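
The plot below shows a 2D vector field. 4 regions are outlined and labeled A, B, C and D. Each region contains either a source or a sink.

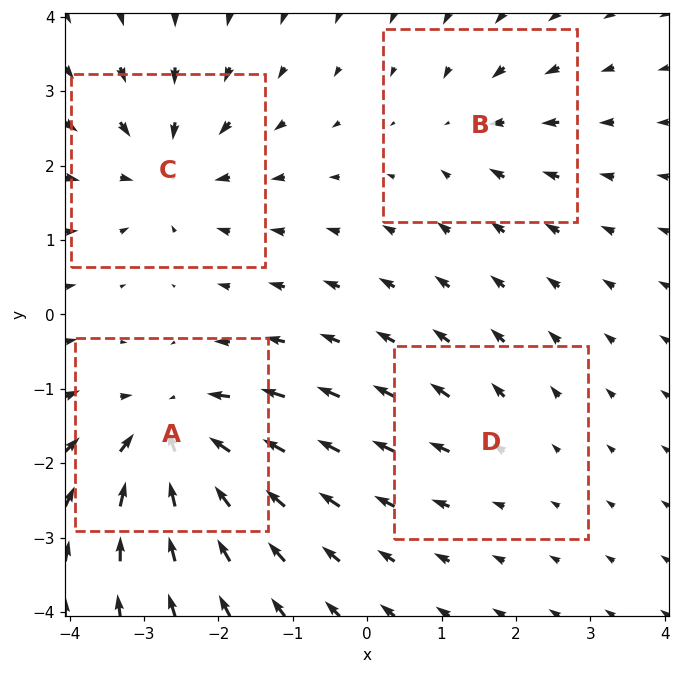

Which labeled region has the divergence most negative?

Divergence at each region's feature centre — A: about -7, B: about -3, C: about -5, D: about +2. Region A is most negative.

A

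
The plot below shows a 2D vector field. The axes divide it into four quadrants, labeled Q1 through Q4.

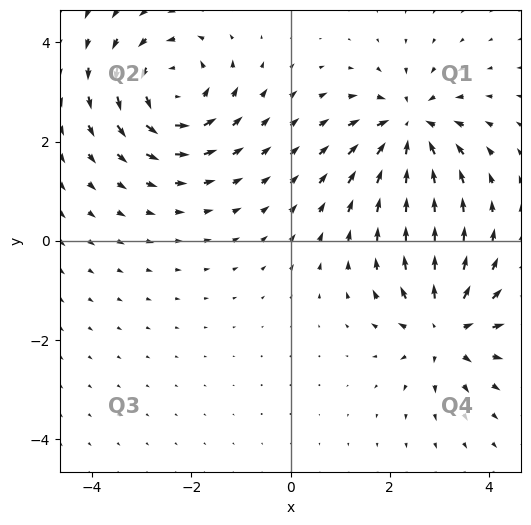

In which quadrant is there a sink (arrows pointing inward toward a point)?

Q1

The sink sits at approximately (2.4, 2.3), which lies in quadrant Q1. The divergence there is about -4, negative as expected for a sink.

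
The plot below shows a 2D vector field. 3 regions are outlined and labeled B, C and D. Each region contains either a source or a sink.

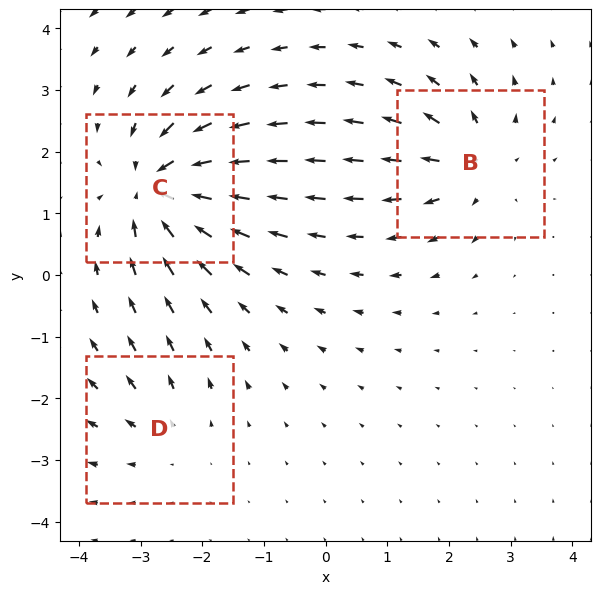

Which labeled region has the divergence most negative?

Divergence at each region's feature centre — B: about +4, C: about -6, D: about +2. Region C is most negative.

C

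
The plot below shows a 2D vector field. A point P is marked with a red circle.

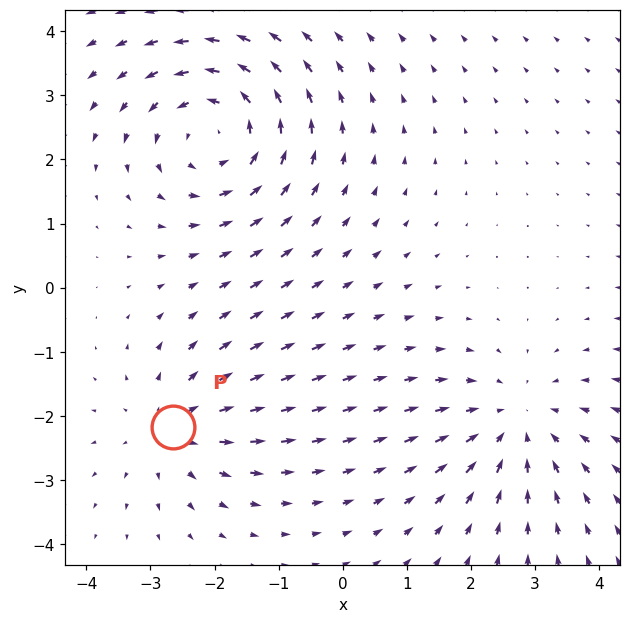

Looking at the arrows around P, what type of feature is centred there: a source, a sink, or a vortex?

source

At P (-2.6, -2.2) the arrows spread outward. Divergence about +3, curl ≈0 — positive divergence with near-zero curl is a source.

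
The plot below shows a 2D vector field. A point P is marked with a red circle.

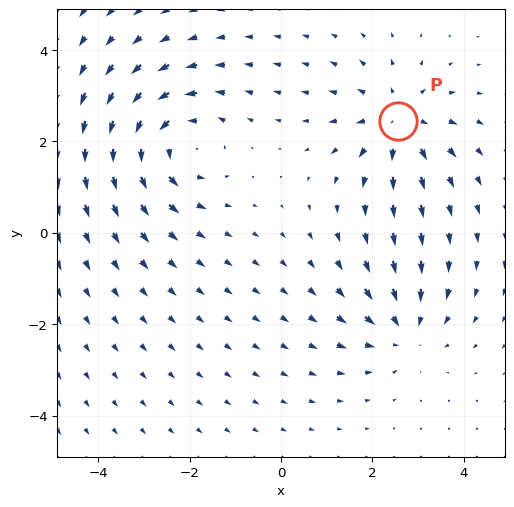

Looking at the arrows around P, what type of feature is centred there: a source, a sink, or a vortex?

source

At P (2.6, 2.4) the arrows spread outward. Divergence about +4, curl ≈0 — positive divergence with near-zero curl is a source.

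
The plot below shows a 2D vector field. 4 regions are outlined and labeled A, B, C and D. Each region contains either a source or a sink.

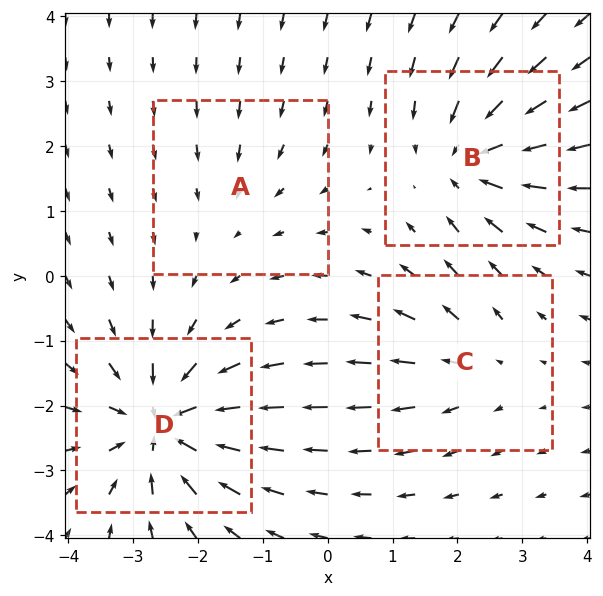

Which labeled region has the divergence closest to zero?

Divergence at each region's feature centre — A: about -2, B: about -5, C: about +3, D: about -7. Region A is closest to zero.

A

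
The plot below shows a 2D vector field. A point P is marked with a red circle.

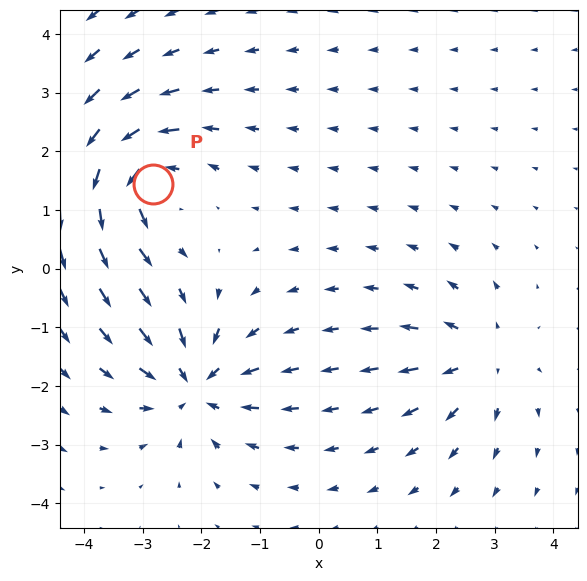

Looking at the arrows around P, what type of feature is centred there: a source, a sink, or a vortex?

At P (-2.8, 1.4) the arrows circulate counterclockwise. Divergence ≈0, curl about +5 — near-zero divergence with nonzero curl is a vortex.

vortex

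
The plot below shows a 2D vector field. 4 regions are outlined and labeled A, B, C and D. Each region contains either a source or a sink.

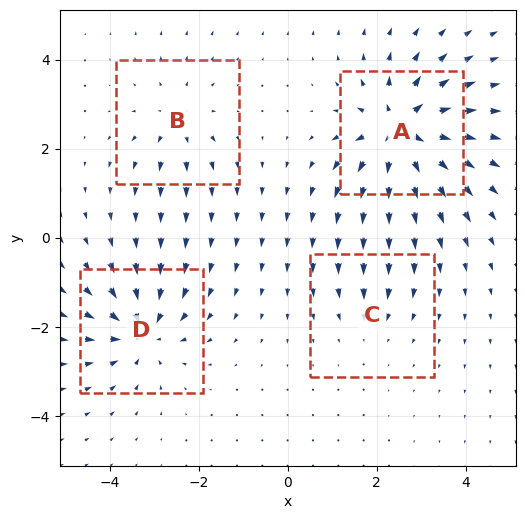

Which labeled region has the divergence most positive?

Divergence at each region's feature centre — A: about +8, B: about +4, C: about -2, D: about -6. Region A is most positive.

A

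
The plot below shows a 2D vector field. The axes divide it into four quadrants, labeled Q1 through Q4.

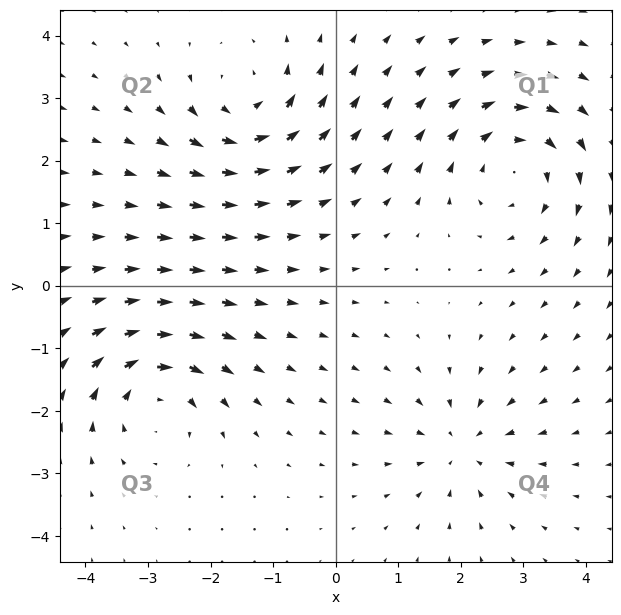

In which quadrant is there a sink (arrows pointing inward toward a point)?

Q4

The sink sits at approximately (2.0, -2.6), which lies in quadrant Q4. The divergence there is about -4, negative as expected for a sink.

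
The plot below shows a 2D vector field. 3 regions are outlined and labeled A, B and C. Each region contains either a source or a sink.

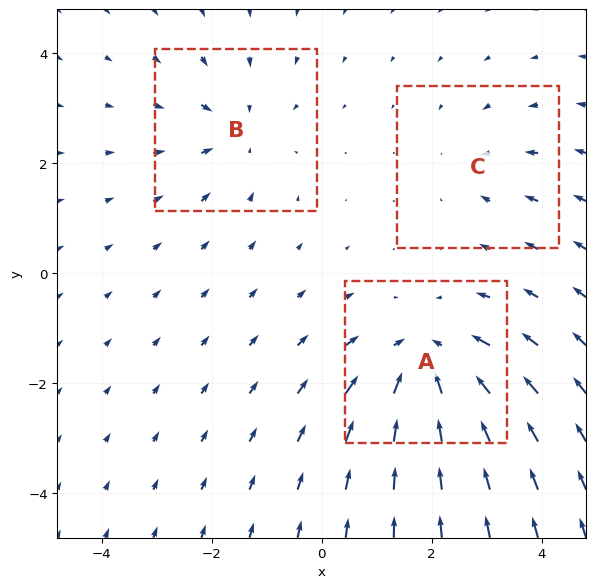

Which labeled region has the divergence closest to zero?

Divergence at each region's feature centre — A: about -5, B: about -3, C: about -2. Region C is closest to zero.

C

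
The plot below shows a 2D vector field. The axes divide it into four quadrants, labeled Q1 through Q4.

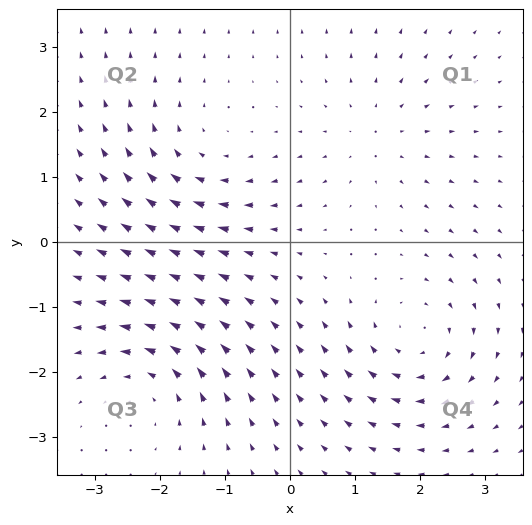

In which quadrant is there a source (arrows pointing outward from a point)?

Q1

The source sits at approximately (1.3, 1.6), which lies in quadrant Q1. The divergence there is about +3, positive as expected for a source.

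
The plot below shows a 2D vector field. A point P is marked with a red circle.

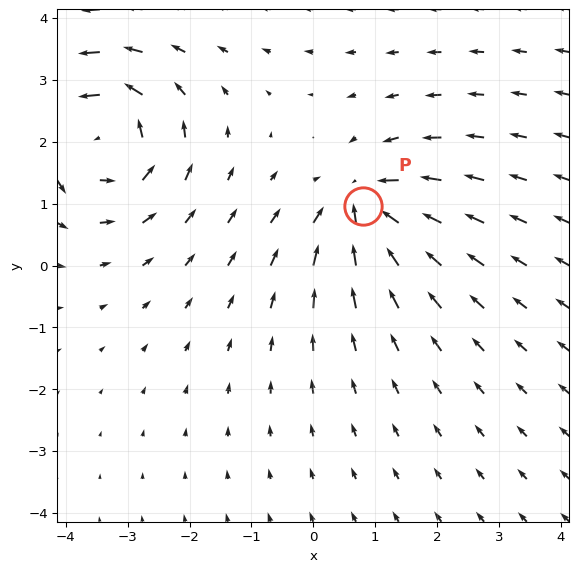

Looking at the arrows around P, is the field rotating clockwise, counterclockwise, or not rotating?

Near P at (0.8, 1.0) the arrows show no circulation. The curl there is ≈0.

not rotating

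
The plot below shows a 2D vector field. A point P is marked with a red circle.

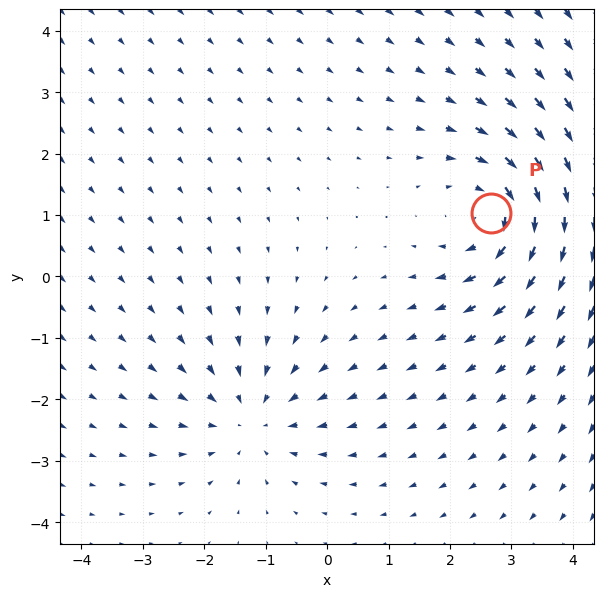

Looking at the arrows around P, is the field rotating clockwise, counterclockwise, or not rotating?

Near P at (2.7, 1.0) the arrows circulate clockwise. The curl (z-component) there is about -4; negative curl means clockwise rotation.

clockwise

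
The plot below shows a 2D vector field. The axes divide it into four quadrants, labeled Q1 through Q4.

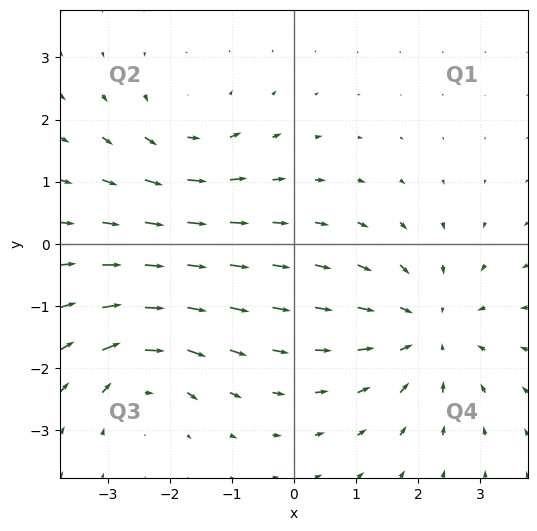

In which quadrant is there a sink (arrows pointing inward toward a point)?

The sink sits at approximately (2.2, -1.4), which lies in quadrant Q4. The divergence there is about -4, negative as expected for a sink.

Q4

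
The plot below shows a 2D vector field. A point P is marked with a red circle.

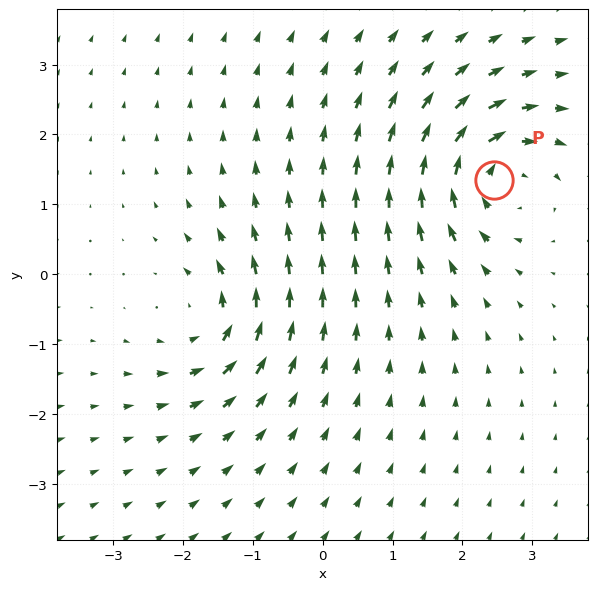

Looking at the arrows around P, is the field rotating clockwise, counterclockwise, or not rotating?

clockwise

Near P at (2.5, 1.3) the arrows circulate clockwise. The curl (z-component) there is about -5; negative curl means clockwise rotation.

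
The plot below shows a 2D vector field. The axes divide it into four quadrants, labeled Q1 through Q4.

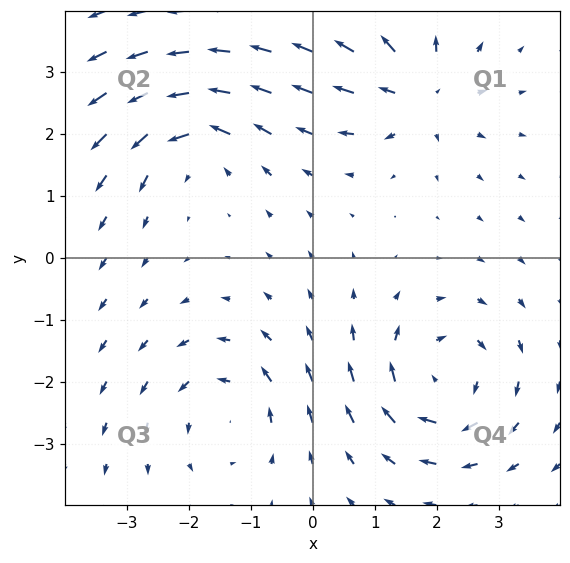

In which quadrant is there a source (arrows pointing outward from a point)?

The source sits at approximately (1.7, 2.7), which lies in quadrant Q1. The divergence there is about +5, positive as expected for a source.

Q1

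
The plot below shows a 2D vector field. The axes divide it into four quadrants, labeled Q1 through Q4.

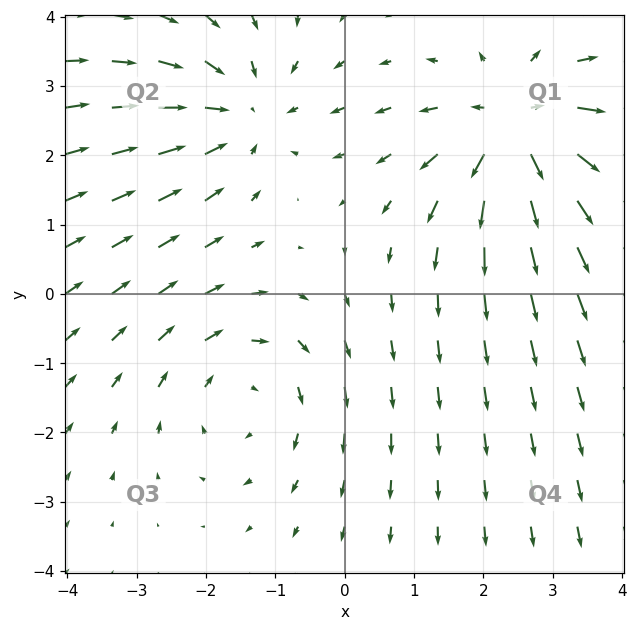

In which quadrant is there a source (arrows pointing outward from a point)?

Q1

The source sits at approximately (2.5, 2.4), which lies in quadrant Q1. The divergence there is about +5, positive as expected for a source.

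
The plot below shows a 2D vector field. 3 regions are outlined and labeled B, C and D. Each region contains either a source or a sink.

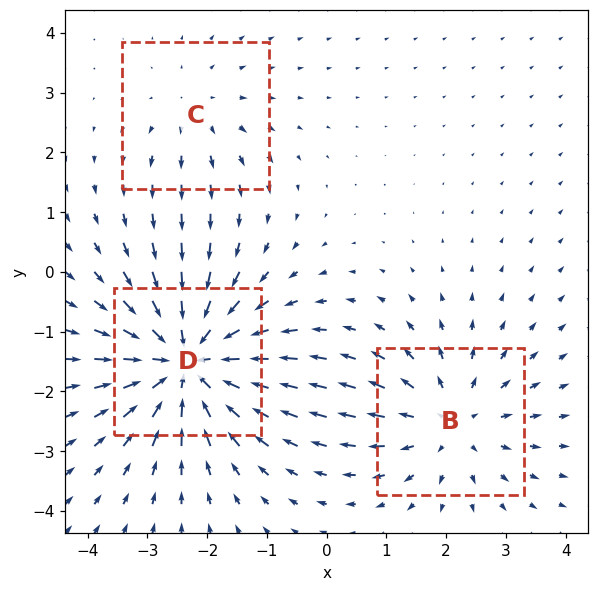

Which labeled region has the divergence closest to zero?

Divergence at each region's feature centre — B: about +3, C: about +2, D: about -5. Region C is closest to zero.

C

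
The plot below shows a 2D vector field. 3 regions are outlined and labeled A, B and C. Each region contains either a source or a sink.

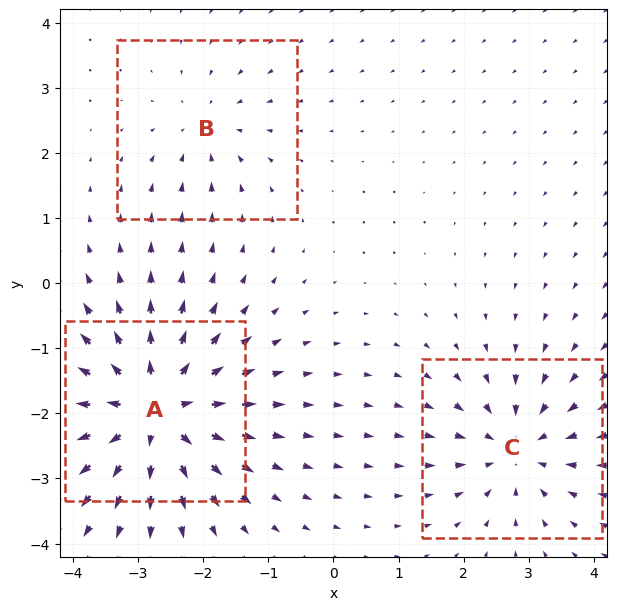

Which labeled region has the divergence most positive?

Divergence at each region's feature centre — A: about +6, B: about -2, C: about -4. Region A is most positive.

A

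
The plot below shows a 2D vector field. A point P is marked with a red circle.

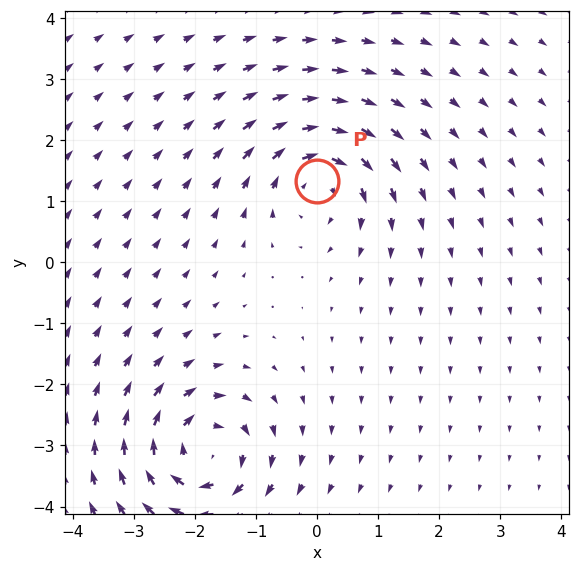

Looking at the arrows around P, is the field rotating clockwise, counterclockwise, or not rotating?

clockwise

Near P at (0.0, 1.3) the arrows circulate clockwise. The curl (z-component) there is about -5; negative curl means clockwise rotation.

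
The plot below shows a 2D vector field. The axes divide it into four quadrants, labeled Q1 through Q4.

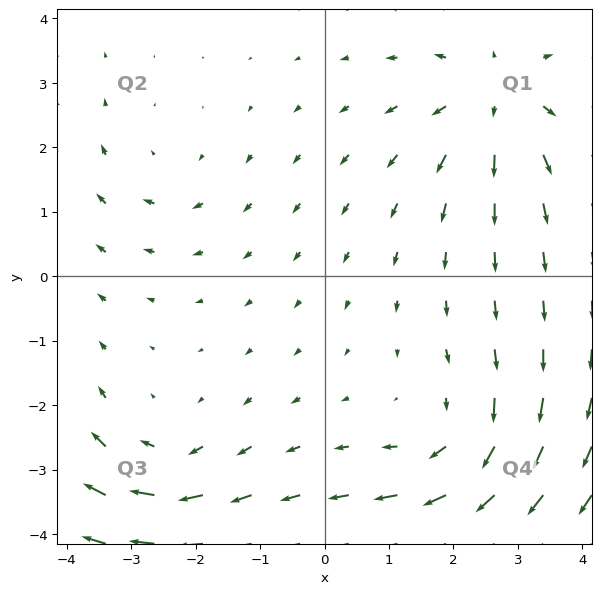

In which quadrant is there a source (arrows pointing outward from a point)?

Q1

The source sits at approximately (2.7, 2.8), which lies in quadrant Q1. The divergence there is about +5, positive as expected for a source.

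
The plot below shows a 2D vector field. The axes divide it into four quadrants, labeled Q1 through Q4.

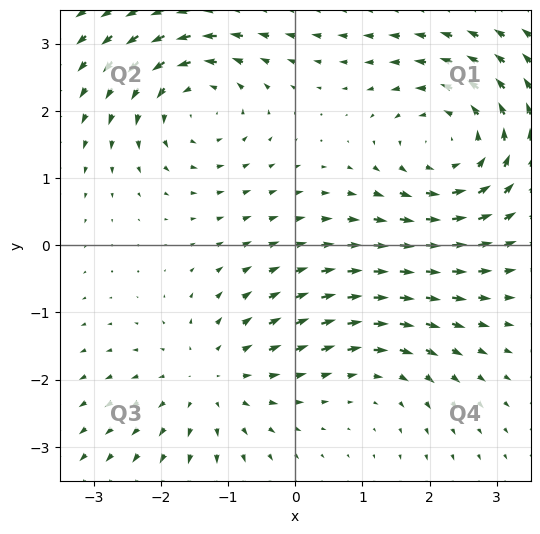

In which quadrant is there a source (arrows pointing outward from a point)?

The source sits at approximately (-1.3, -2.0), which lies in quadrant Q3. The divergence there is about +3, positive as expected for a source.

Q3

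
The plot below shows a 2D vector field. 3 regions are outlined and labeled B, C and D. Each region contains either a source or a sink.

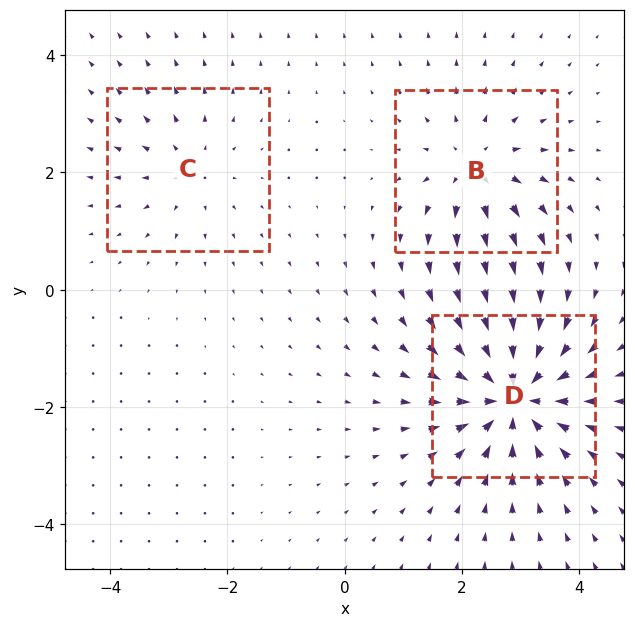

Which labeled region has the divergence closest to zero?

C

Divergence at each region's feature centre — B: about +4, C: about +2, D: about -6. Region C is closest to zero.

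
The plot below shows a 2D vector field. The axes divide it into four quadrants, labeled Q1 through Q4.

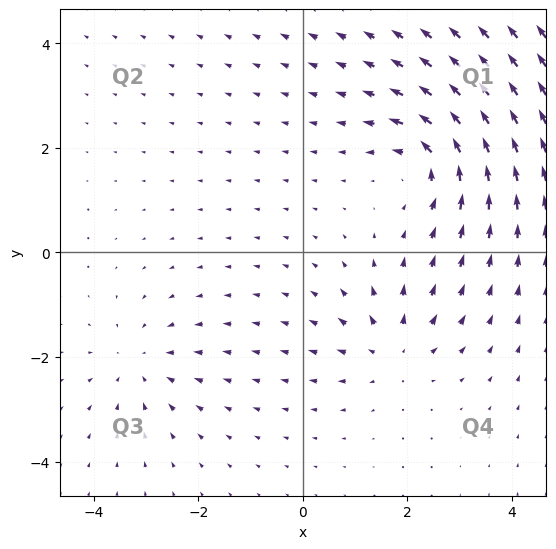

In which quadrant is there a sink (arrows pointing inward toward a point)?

The sink sits at approximately (-3.1, -2.1), which lies in quadrant Q3. The divergence there is about -2, negative as expected for a sink.

Q3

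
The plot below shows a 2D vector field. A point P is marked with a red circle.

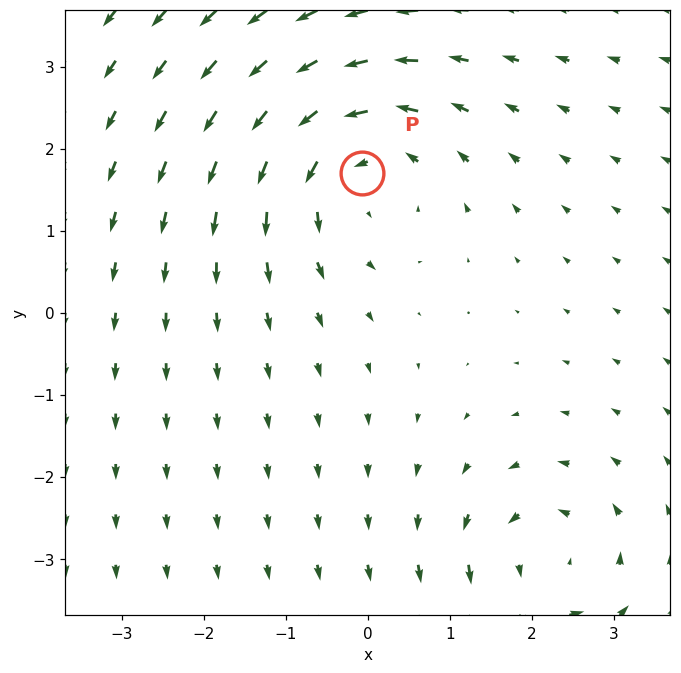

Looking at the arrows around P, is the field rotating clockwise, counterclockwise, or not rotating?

Near P at (-0.1, 1.7) the arrows circulate counterclockwise. The curl (z-component) there is about +3; positive curl means counterclockwise rotation.

counterclockwise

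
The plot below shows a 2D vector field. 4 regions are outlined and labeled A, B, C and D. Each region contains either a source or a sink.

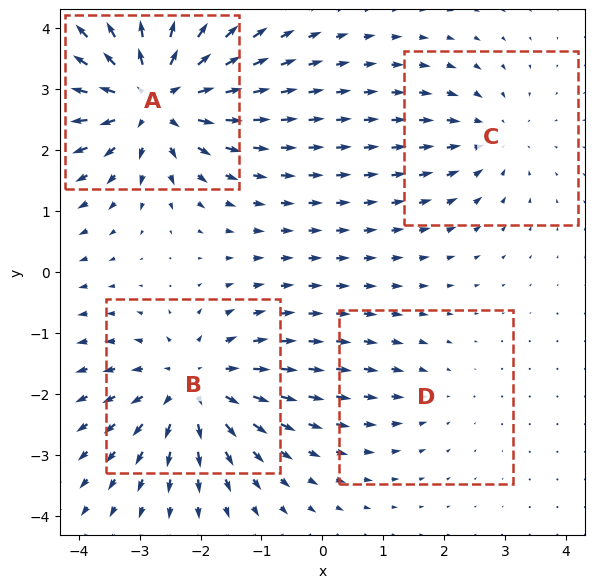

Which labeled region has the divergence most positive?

A

Divergence at each region's feature centre — A: about +7, B: about +5, C: about -3, D: about -2. Region A is most positive.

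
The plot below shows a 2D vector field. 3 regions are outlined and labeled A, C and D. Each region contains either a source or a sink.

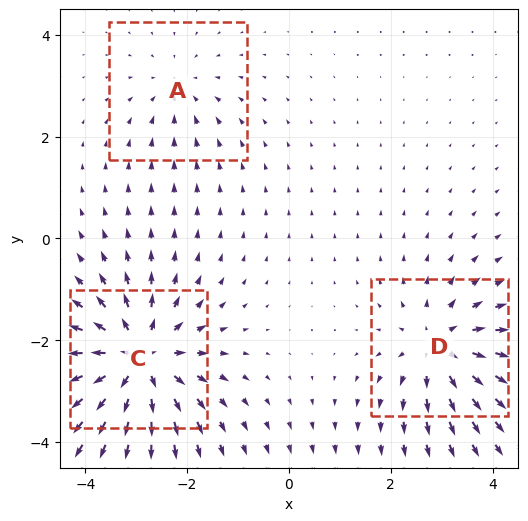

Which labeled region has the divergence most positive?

C

Divergence at each region's feature centre — A: about -2, C: about +5, D: about +4. Region C is most positive.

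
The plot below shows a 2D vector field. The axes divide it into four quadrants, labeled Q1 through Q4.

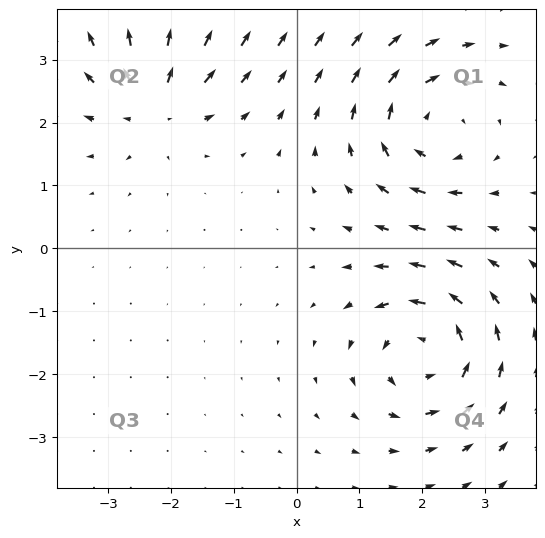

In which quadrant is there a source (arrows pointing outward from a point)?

Q2

The source sits at approximately (-2.3, 2.3), which lies in quadrant Q2. The divergence there is about +4, positive as expected for a source.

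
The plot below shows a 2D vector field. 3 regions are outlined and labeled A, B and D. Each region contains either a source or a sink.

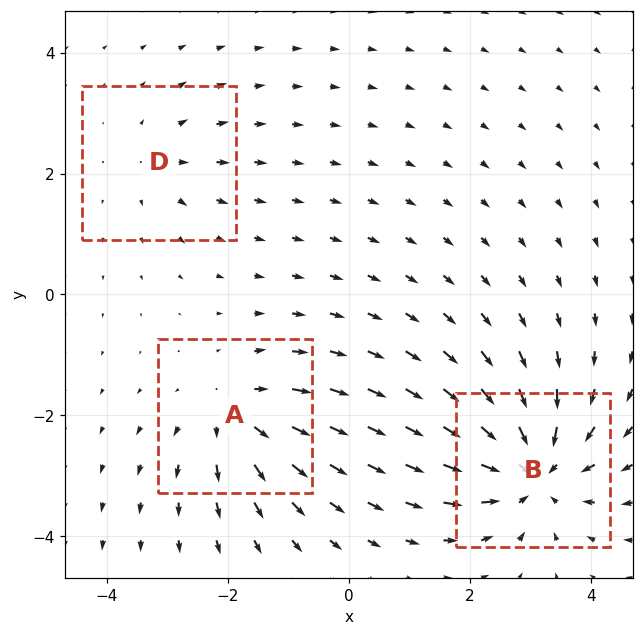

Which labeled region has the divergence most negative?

Divergence at each region's feature centre — A: about +4, B: about -6, D: about +2. Region B is most negative.

B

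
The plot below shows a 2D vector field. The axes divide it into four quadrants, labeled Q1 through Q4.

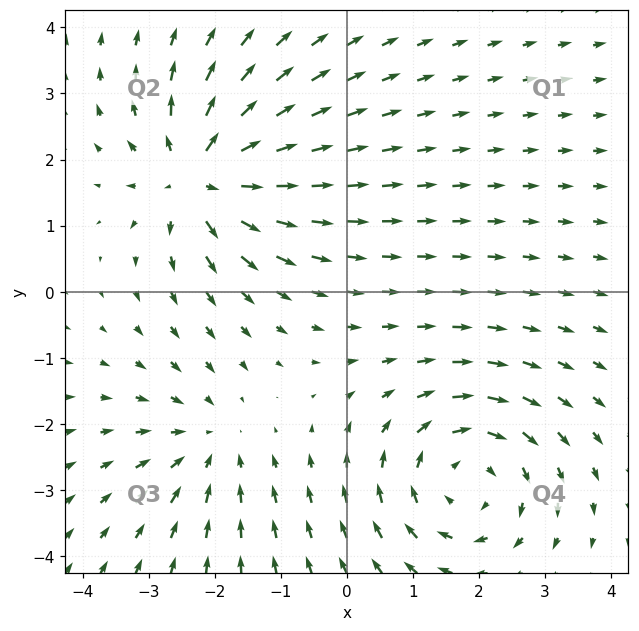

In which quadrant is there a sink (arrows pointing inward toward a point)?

Q3

The sink sits at approximately (-2.1, -2.3), which lies in quadrant Q3. The divergence there is about -3, negative as expected for a sink.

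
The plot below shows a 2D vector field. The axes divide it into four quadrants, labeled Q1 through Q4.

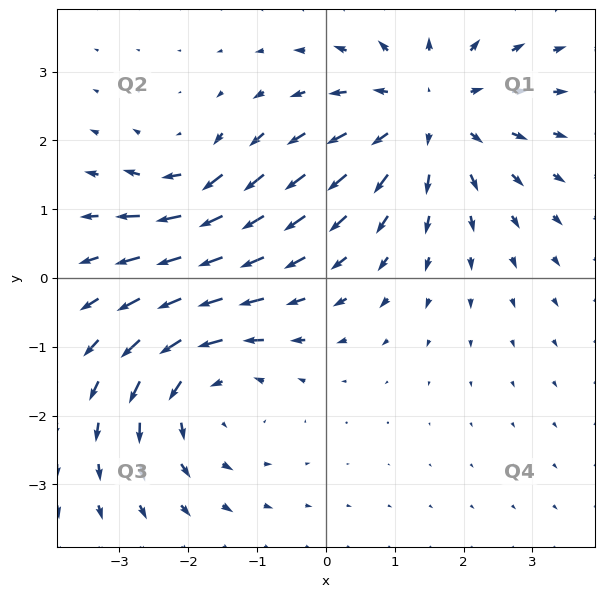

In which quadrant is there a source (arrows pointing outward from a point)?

The source sits at approximately (1.5, 2.4), which lies in quadrant Q1. The divergence there is about +4, positive as expected for a source.

Q1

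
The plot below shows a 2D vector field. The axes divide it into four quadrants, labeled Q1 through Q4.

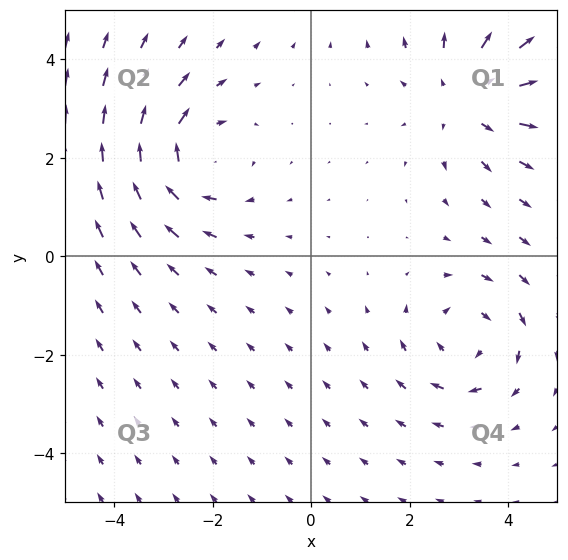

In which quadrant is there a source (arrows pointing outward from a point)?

Q1

The source sits at approximately (3.2, 3.3), which lies in quadrant Q1. The divergence there is about +4, positive as expected for a source.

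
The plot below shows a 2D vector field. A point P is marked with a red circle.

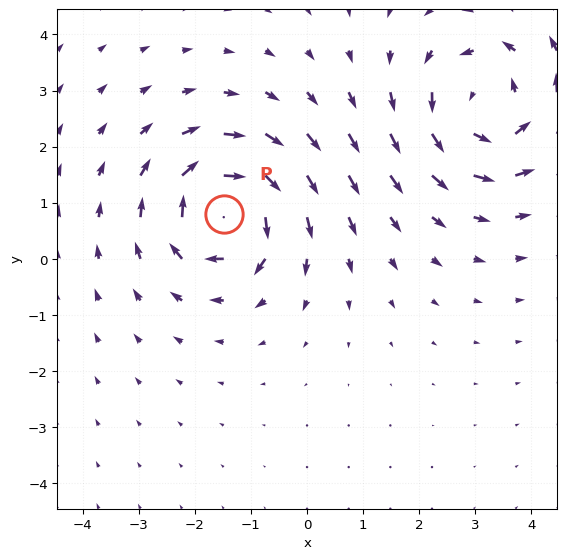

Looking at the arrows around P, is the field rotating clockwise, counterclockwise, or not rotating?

clockwise

Near P at (-1.5, 0.8) the arrows circulate clockwise. The curl (z-component) there is about -5; negative curl means clockwise rotation.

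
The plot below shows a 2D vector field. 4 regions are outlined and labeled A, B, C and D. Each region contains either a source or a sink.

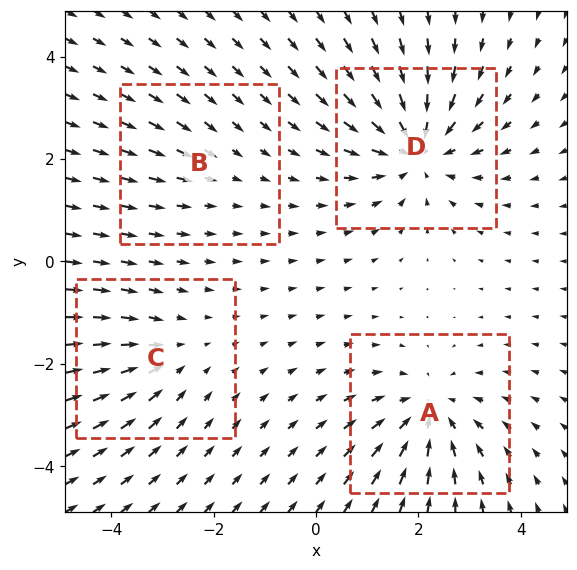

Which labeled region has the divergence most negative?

D

Divergence at each region's feature centre — A: about -5, B: about -2, C: about -3, D: about -6. Region D is most negative.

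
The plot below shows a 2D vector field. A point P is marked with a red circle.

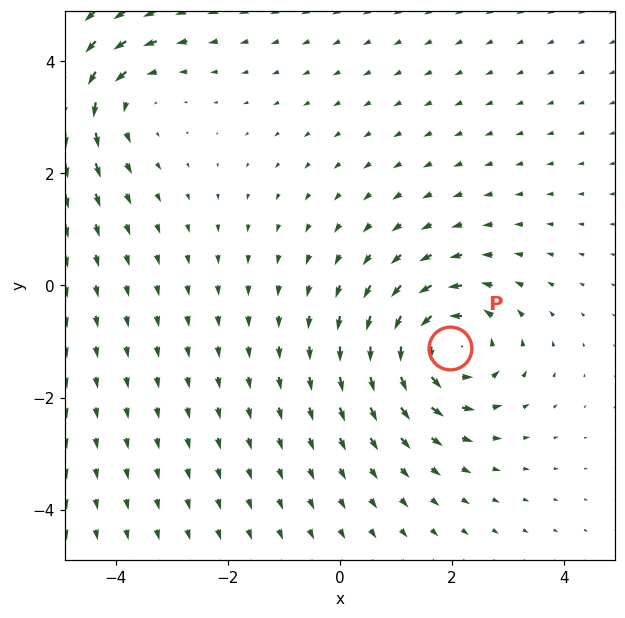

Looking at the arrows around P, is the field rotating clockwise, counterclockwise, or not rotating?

counterclockwise

Near P at (2.0, -1.1) the arrows circulate counterclockwise. The curl (z-component) there is about +4; positive curl means counterclockwise rotation.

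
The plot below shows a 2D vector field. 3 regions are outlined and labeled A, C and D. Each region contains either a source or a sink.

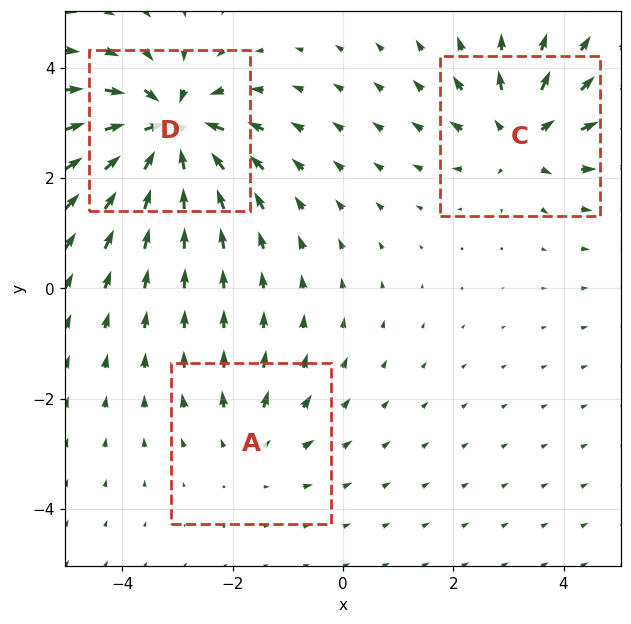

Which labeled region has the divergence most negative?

Divergence at each region's feature centre — A: about +2, C: about +4, D: about -6. Region D is most negative.

D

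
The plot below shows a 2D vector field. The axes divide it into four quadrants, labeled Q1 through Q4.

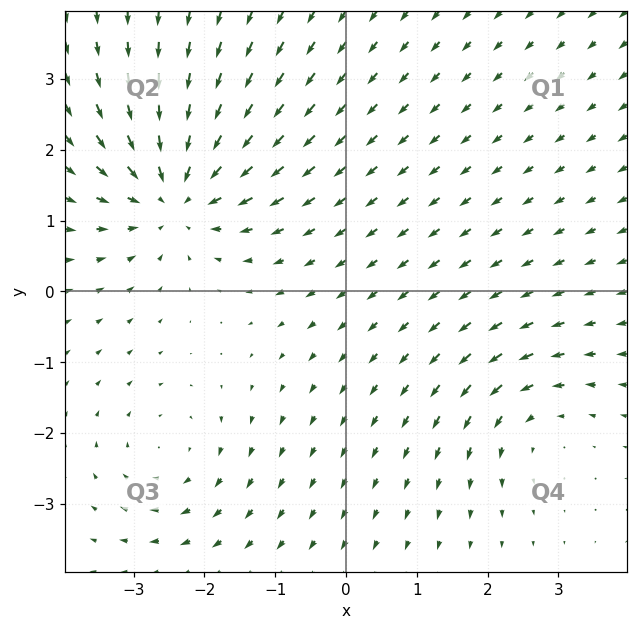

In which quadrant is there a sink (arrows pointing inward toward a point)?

The sink sits at approximately (-2.4, 1.4), which lies in quadrant Q2. The divergence there is about -5, negative as expected for a sink.

Q2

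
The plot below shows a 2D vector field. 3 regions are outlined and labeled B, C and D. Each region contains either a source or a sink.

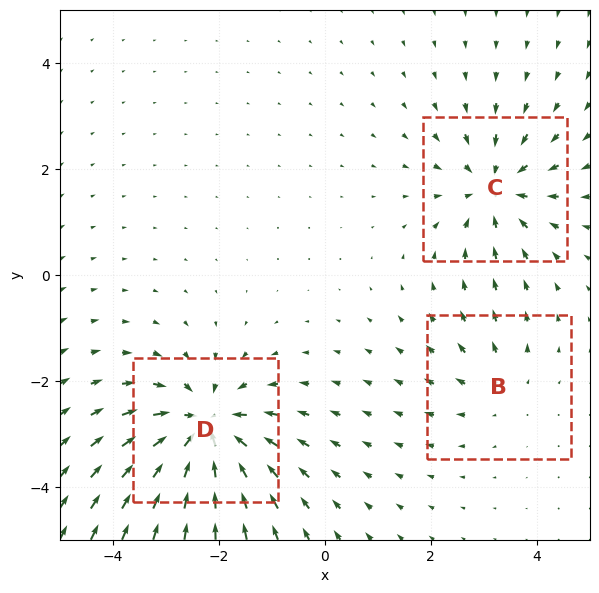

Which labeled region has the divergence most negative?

Divergence at each region's feature centre — B: about +2, C: about -4, D: about -6. Region D is most negative.

D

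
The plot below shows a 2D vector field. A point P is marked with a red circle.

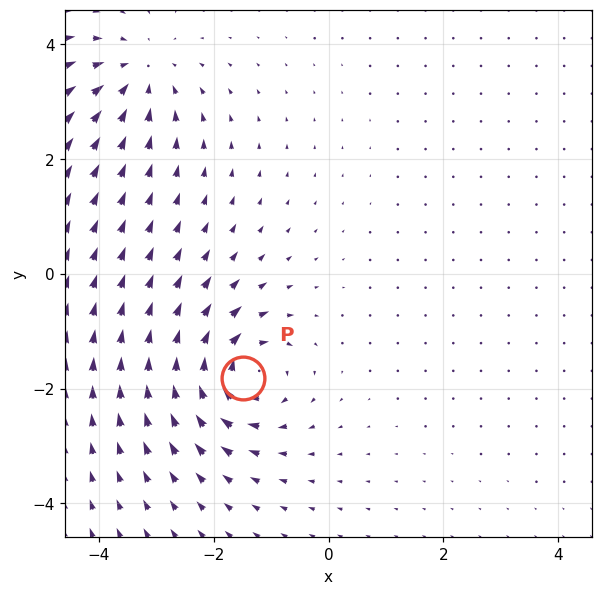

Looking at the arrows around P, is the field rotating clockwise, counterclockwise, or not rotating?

Near P at (-1.5, -1.8) the arrows circulate clockwise. The curl (z-component) there is about -6; negative curl means clockwise rotation.

clockwise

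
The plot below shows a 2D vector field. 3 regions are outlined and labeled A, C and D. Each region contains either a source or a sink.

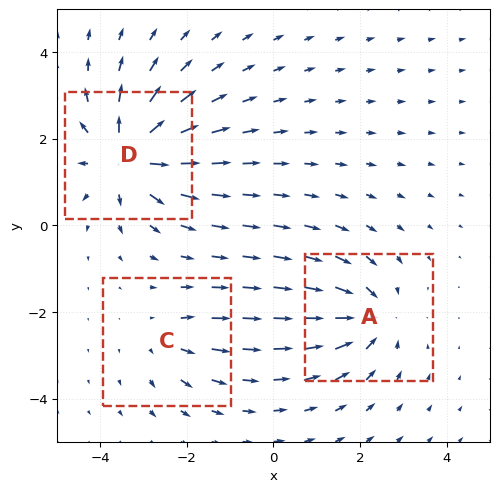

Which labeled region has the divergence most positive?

D

Divergence at each region's feature centre — A: about -4, C: about +2, D: about +5. Region D is most positive.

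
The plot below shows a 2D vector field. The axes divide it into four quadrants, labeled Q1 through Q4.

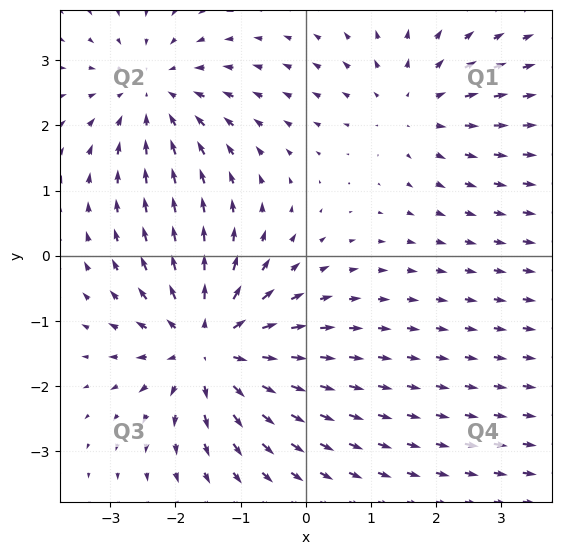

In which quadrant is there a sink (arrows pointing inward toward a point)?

Q2

The sink sits at approximately (-2.3, 2.5), which lies in quadrant Q2. The divergence there is about -3, negative as expected for a sink.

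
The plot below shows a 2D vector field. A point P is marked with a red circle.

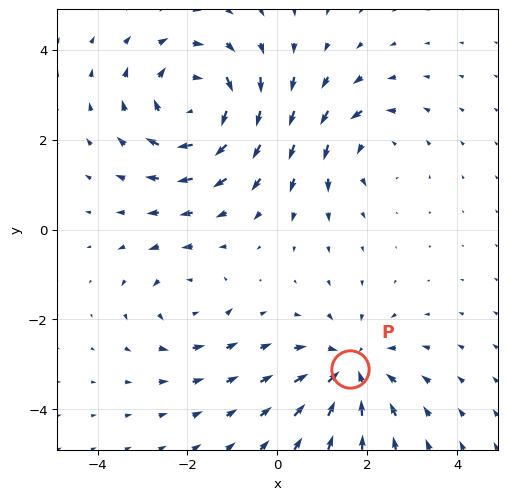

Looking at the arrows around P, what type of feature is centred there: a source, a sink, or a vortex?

At P (1.6, -3.1) the arrows converge inward. Divergence about -4, curl ≈0 — negative divergence with near-zero curl is a sink.

sink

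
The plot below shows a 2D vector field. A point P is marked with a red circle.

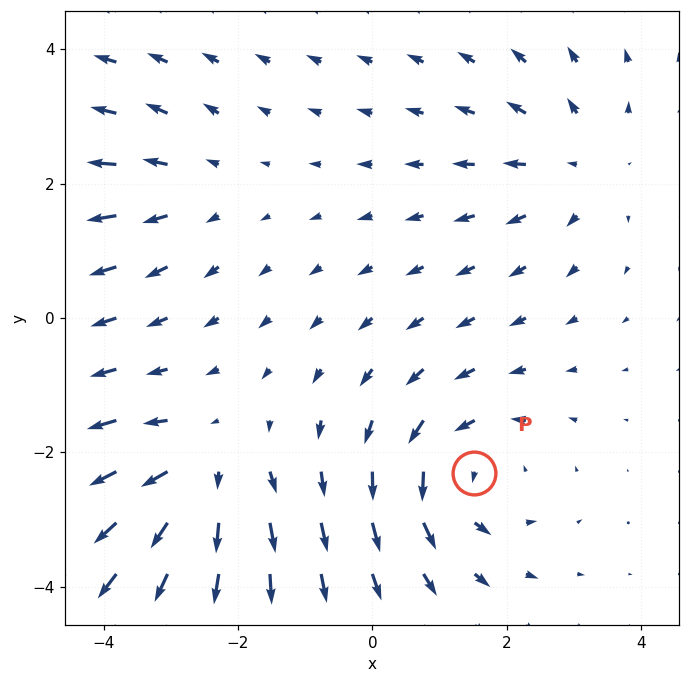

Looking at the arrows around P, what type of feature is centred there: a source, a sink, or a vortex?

vortex

At P (1.5, -2.3) the arrows circulate counterclockwise. Divergence ≈0, curl about +5 — near-zero divergence with nonzero curl is a vortex.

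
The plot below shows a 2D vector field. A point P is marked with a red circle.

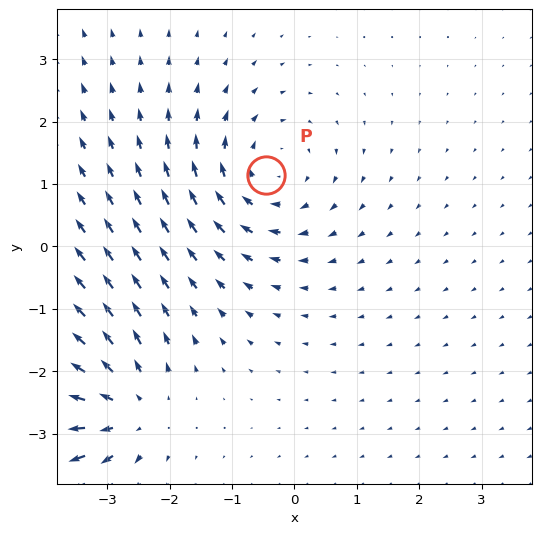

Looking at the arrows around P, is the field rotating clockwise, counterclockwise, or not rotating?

Near P at (-0.5, 1.1) the arrows circulate clockwise. The curl (z-component) there is about -2; negative curl means clockwise rotation.

clockwise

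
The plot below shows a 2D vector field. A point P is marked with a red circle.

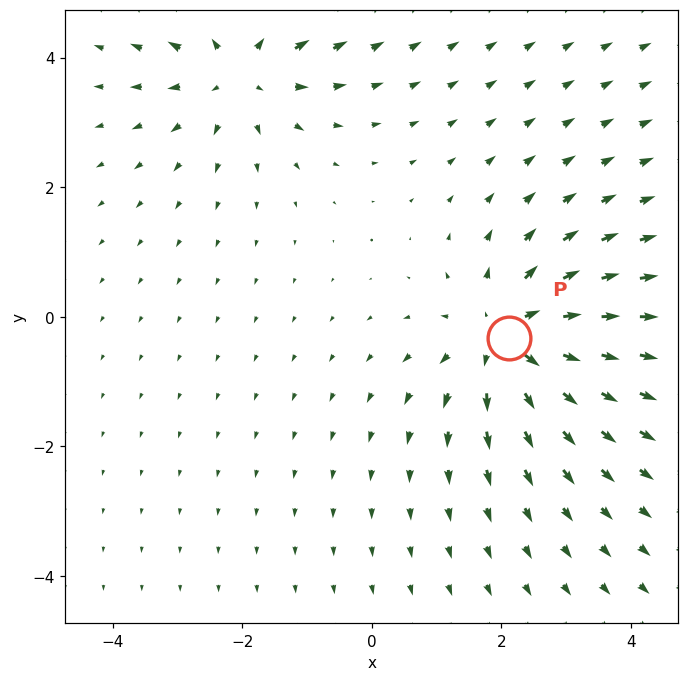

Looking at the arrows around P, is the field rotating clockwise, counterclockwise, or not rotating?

not rotating

Near P at (2.1, -0.3) the arrows show no circulation. The curl there is ≈0.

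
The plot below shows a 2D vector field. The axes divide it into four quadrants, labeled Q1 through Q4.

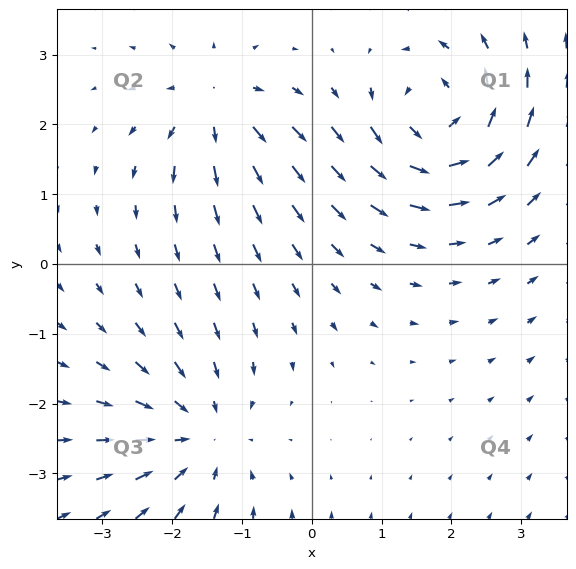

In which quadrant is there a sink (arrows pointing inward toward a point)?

Q3

The sink sits at approximately (-1.6, -2.4), which lies in quadrant Q3. The divergence there is about -3, negative as expected for a sink.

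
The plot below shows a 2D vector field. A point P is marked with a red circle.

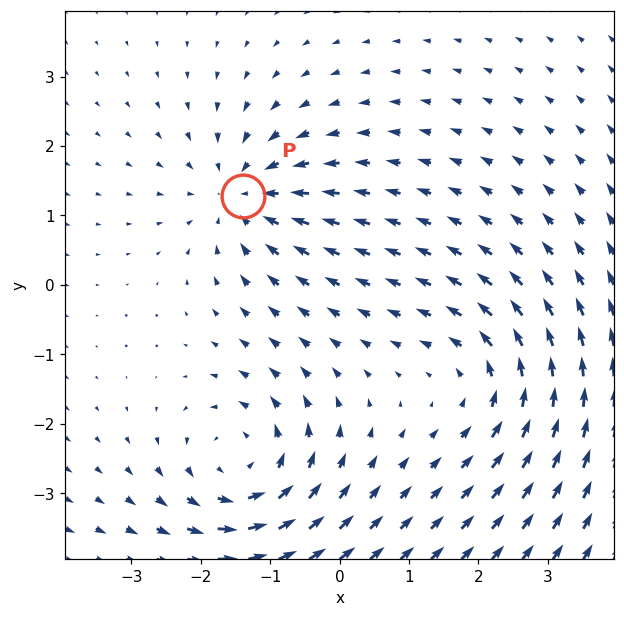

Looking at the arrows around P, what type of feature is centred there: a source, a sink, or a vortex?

At P (-1.4, 1.3) the arrows converge inward. Divergence about -3, curl ≈0 — negative divergence with near-zero curl is a sink.

sink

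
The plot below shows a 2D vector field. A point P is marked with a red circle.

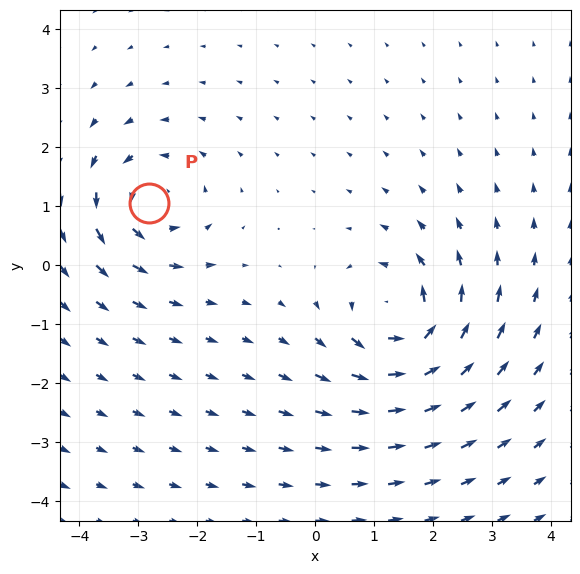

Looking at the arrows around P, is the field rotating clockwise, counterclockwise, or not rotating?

Near P at (-2.8, 1.1) the arrows circulate counterclockwise. The curl (z-component) there is about +3; positive curl means counterclockwise rotation.

counterclockwise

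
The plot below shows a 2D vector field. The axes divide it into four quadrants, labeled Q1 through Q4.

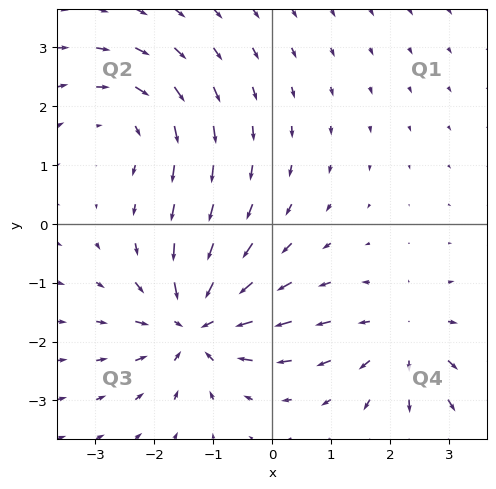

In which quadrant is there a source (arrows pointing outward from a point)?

Q4

The source sits at approximately (2.3, -1.9), which lies in quadrant Q4. The divergence there is about +3, positive as expected for a source.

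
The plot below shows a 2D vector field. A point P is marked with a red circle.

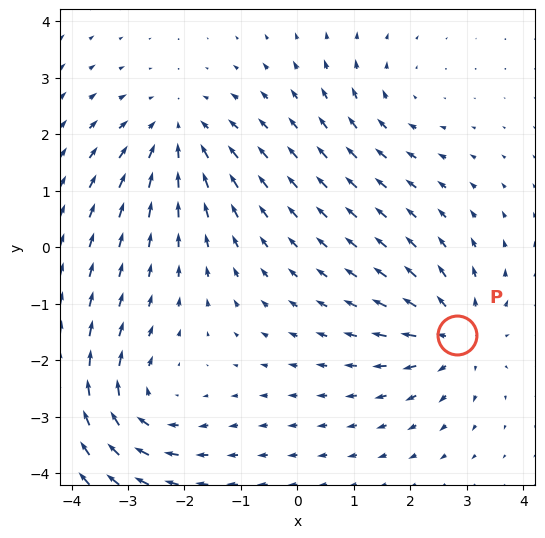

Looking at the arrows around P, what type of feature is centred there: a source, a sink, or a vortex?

At P (2.8, -1.6) the arrows spread outward. Divergence about +5, curl ≈0 — positive divergence with near-zero curl is a source.

source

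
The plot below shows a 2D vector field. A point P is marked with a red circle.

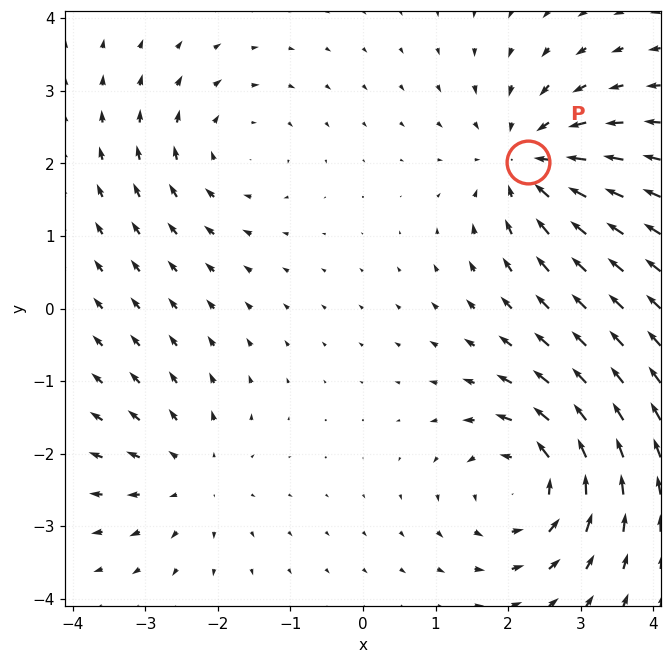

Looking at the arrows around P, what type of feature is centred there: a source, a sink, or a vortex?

sink

At P (2.3, 2.0) the arrows converge inward. Divergence about -4, curl ≈0 — negative divergence with near-zero curl is a sink.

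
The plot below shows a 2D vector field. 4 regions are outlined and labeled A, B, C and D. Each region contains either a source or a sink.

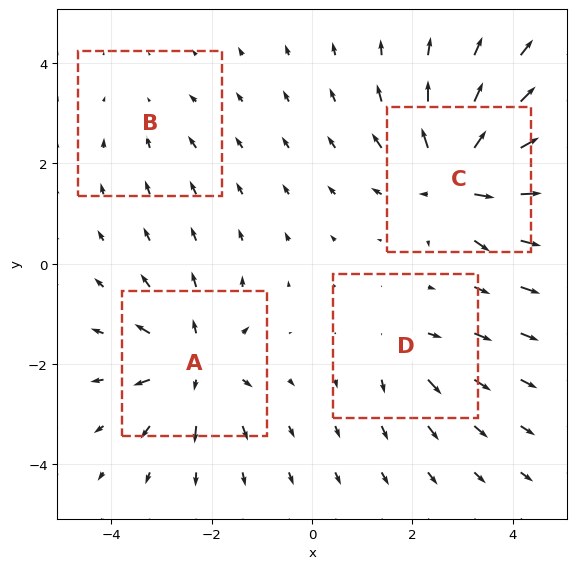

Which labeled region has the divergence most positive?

Divergence at each region's feature centre — A: about +6, B: about -2, C: about +8, D: about +3. Region C is most positive.

C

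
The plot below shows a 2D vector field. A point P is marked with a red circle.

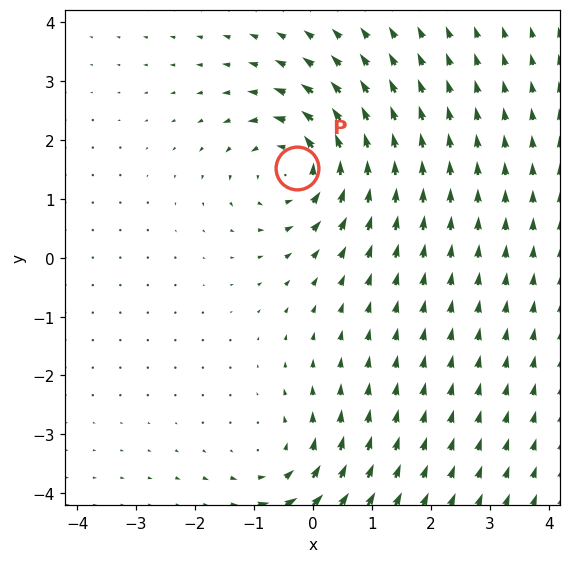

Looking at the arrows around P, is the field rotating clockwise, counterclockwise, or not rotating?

counterclockwise

Near P at (-0.3, 1.5) the arrows circulate counterclockwise. The curl (z-component) there is about +5; positive curl means counterclockwise rotation.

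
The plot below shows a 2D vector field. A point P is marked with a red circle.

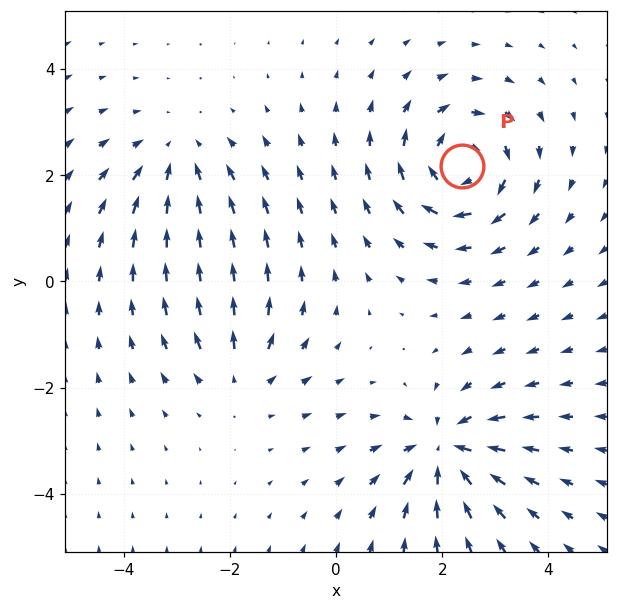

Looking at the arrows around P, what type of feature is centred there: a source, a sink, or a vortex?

vortex

At P (2.4, 2.2) the arrows circulate clockwise. Divergence ≈0, curl about -5 — near-zero divergence with nonzero curl is a vortex.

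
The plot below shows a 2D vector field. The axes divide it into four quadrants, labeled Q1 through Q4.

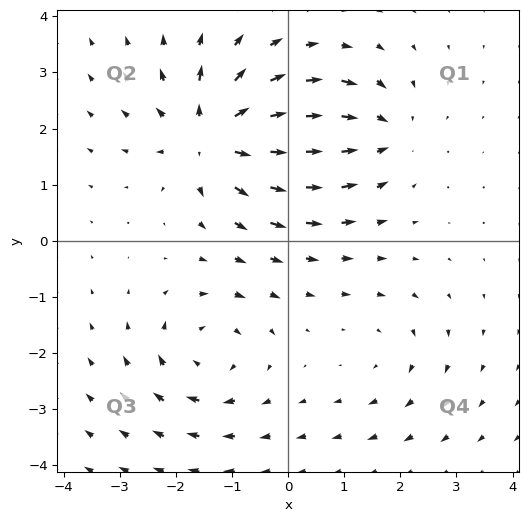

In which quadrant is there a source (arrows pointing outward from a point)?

The source sits at approximately (-1.3, 1.9), which lies in quadrant Q2. The divergence there is about +7, positive as expected for a source.

Q2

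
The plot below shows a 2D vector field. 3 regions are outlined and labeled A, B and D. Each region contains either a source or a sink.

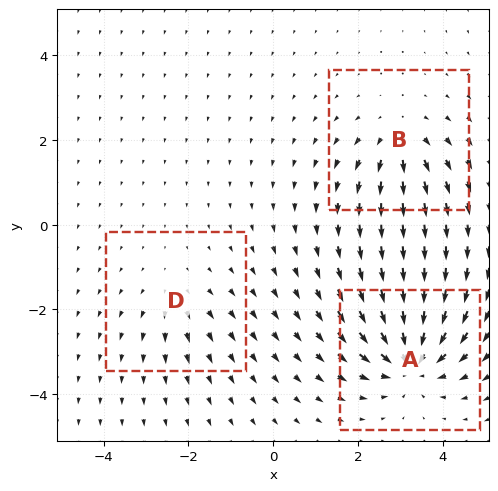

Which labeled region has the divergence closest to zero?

D

Divergence at each region's feature centre — A: about -6, B: about +3, D: about +2. Region D is closest to zero.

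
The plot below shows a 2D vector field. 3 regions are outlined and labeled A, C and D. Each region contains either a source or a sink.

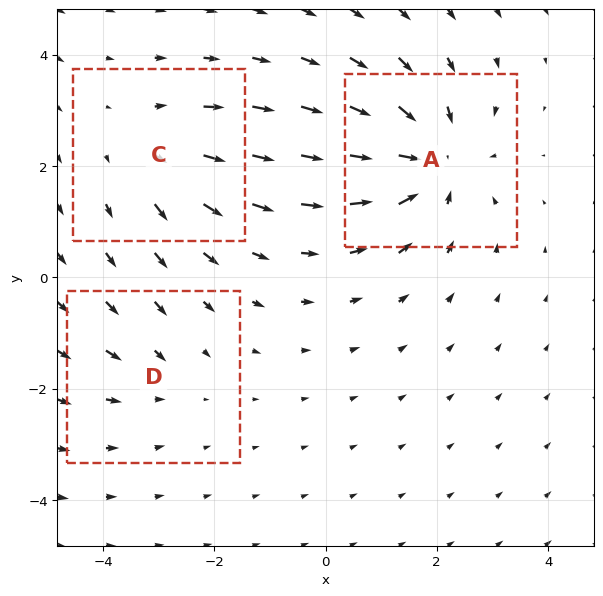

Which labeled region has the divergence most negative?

A

Divergence at each region's feature centre — A: about -5, C: about +3, D: about -2. Region A is most negative.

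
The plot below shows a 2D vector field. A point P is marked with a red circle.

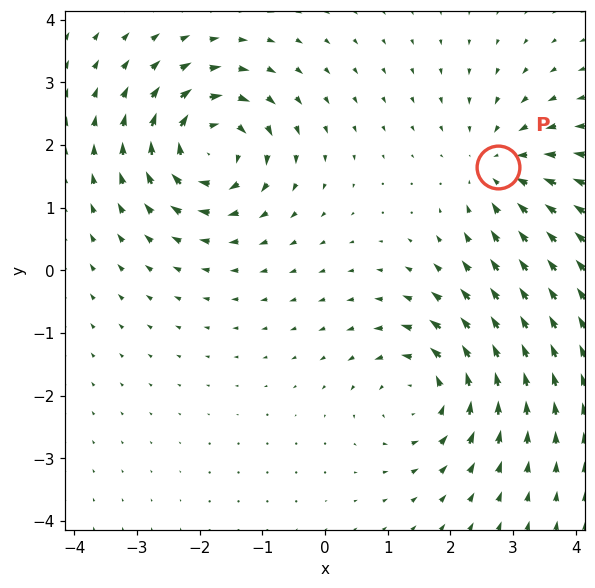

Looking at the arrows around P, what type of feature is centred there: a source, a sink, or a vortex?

sink

At P (2.8, 1.6) the arrows converge inward. Divergence about -3, curl ≈0 — negative divergence with near-zero curl is a sink.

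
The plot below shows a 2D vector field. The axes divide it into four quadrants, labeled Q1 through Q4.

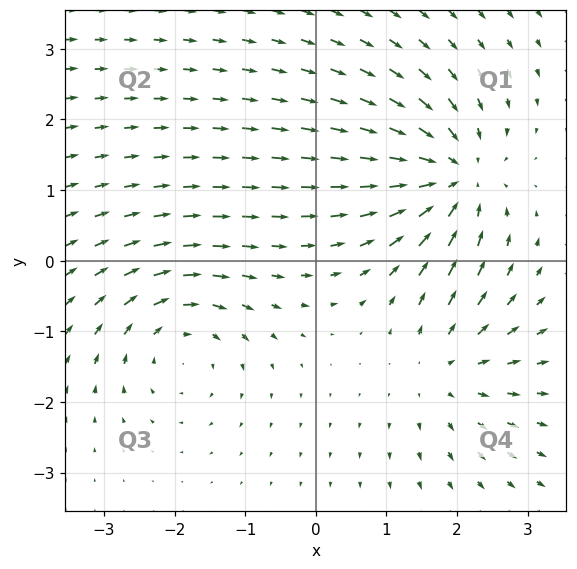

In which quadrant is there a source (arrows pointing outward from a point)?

Q4

The source sits at approximately (1.9, -1.5), which lies in quadrant Q4. The divergence there is about +3, positive as expected for a source.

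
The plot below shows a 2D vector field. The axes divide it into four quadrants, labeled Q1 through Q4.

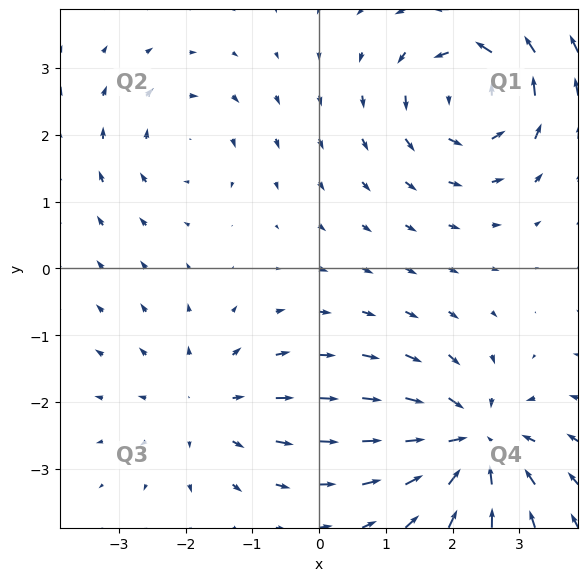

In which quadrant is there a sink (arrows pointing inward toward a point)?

Q4

The sink sits at approximately (2.3, -2.6), which lies in quadrant Q4. The divergence there is about -6, negative as expected for a sink.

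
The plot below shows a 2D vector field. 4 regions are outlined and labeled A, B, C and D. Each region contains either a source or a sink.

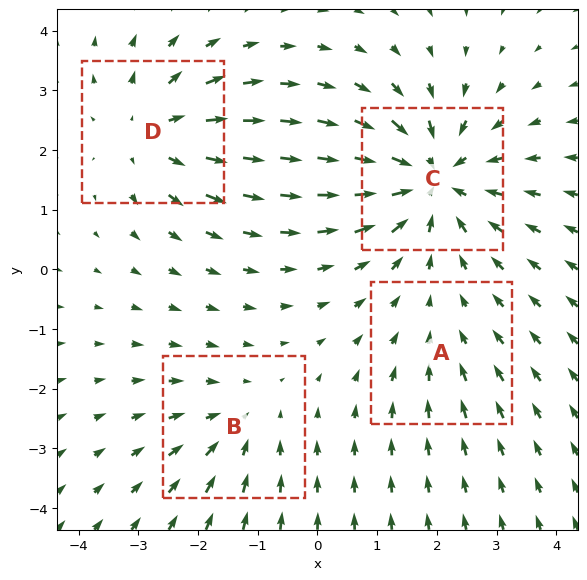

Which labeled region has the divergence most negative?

C

Divergence at each region's feature centre — A: about -2, B: about -3, C: about -6, D: about +4. Region C is most negative.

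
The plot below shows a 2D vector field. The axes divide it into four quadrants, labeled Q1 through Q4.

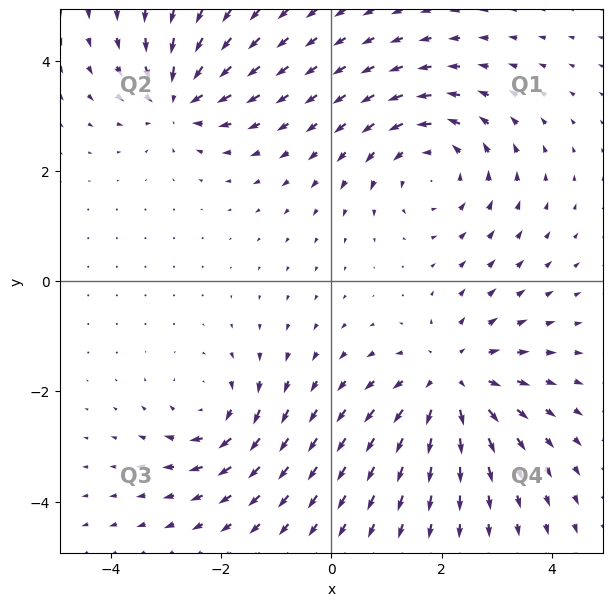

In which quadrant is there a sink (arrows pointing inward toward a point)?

Q2

The sink sits at approximately (-2.8, 3.3), which lies in quadrant Q2. The divergence there is about -4, negative as expected for a sink.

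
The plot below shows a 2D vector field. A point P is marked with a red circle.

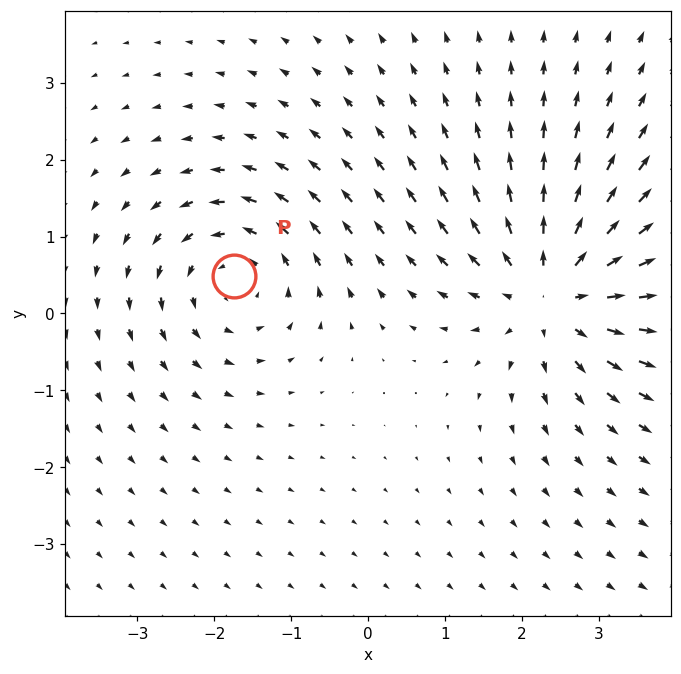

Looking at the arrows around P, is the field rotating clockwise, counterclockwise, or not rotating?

Near P at (-1.7, 0.5) the arrows circulate counterclockwise. The curl (z-component) there is about +3; positive curl means counterclockwise rotation.

counterclockwise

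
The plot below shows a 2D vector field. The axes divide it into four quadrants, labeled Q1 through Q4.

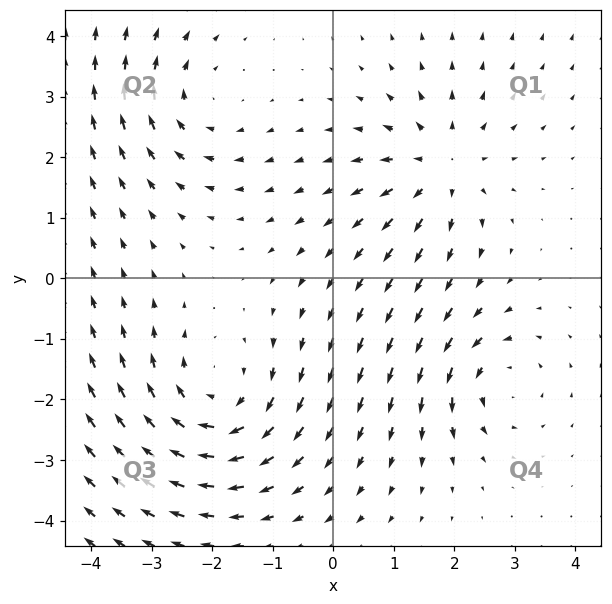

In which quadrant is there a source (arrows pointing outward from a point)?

The source sits at approximately (1.8, 1.8), which lies in quadrant Q1. The divergence there is about +4, positive as expected for a source.

Q1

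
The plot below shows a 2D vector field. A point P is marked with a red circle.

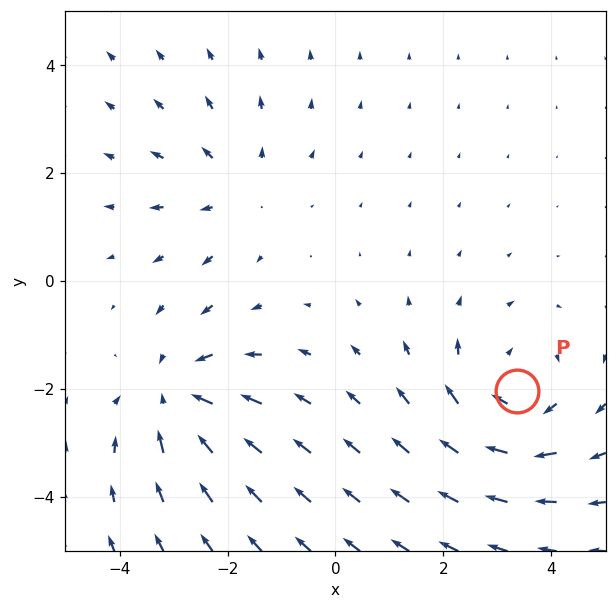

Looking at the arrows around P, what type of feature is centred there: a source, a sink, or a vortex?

At P (3.4, -2.0) the arrows circulate clockwise. Divergence ≈0, curl about -3 — near-zero divergence with nonzero curl is a vortex.

vortex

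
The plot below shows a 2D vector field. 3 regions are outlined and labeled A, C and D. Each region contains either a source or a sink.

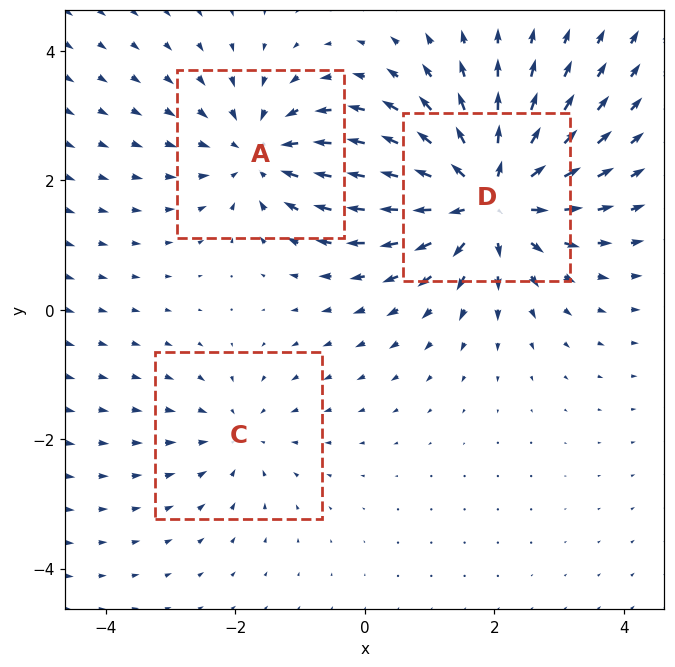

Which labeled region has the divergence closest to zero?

C

Divergence at each region's feature centre — A: about -4, C: about -2, D: about +6. Region C is closest to zero.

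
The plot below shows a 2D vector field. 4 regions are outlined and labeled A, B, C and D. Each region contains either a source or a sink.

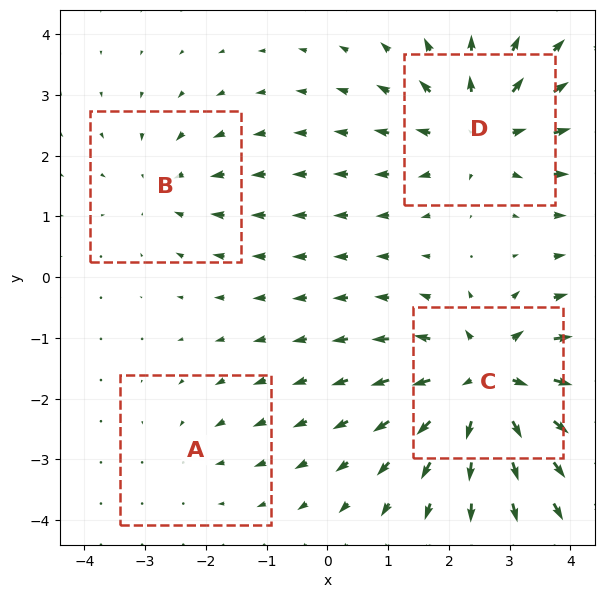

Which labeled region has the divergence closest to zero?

Divergence at each region's feature centre — A: about -2, B: about -3, C: about +7, D: about +5. Region A is closest to zero.

A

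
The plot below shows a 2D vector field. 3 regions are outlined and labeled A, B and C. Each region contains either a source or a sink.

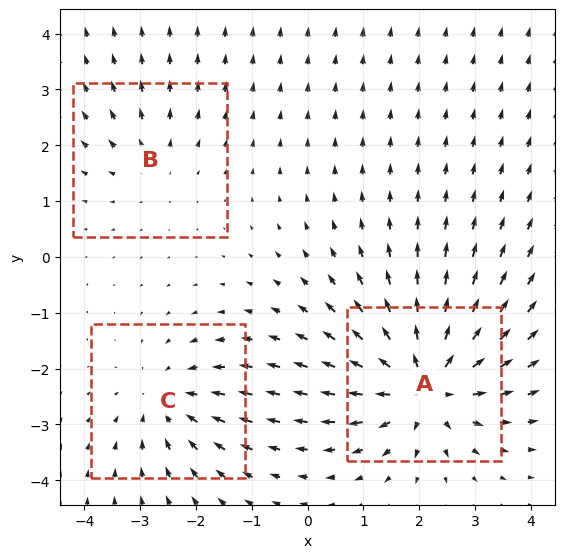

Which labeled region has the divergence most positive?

Divergence at each region's feature centre — A: about +5, B: about +2, C: about -3. Region A is most positive.

A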